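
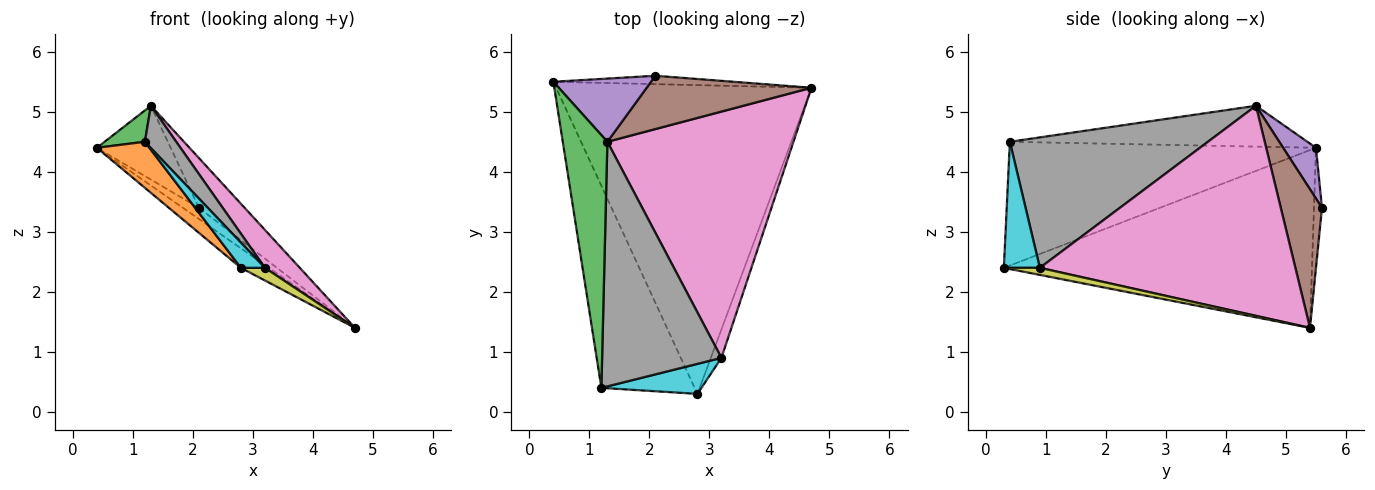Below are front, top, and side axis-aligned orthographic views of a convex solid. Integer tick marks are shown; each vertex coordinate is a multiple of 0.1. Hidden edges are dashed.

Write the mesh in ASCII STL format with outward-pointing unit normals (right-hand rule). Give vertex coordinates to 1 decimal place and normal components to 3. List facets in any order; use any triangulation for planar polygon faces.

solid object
 facet normal -0.571 0.052 -0.820
  outer loop
   vertex 2.8 0.3 2.4
   vertex 0.4 5.5 4.4
   vertex 4.7 5.4 1.4
  endloop
 endfacet
 facet normal -0.791 -0.136 -0.596
  outer loop
   vertex 1.2 0.4 4.5
   vertex 0.4 5.5 4.4
   vertex 2.8 0.3 2.4
  endloop
 endfacet
 facet normal -0.672 -0.091 0.734
  outer loop
   vertex 1.2 0.4 4.5
   vertex 1.3 4.5 5.1
   vertex 0.4 5.5 4.4
  endloop
 endfacet
 facet normal -0.371 0.743 -0.557
  outer loop
   vertex 2.1 5.6 3.4
   vertex 4.7 5.4 1.4
   vertex 0.4 5.5 4.4
  endloop
 endfacet
 facet normal 0.320 0.720 0.616
  outer loop
   vertex 2.1 5.6 3.4
   vertex 0.4 5.5 4.4
   vertex 1.3 4.5 5.1
  endloop
 endfacet
 facet normal 0.524 0.581 0.623
  outer loop
   vertex 2.1 5.6 3.4
   vertex 1.3 4.5 5.1
   vertex 4.7 5.4 1.4
  endloop
 endfacet
 facet normal 0.745 -0.102 0.660
  outer loop
   vertex 3.2 0.9 2.4
   vertex 4.7 5.4 1.4
   vertex 1.3 4.5 5.1
  endloop
 endfacet
 facet normal 0.733 -0.116 0.670
  outer loop
   vertex 3.2 0.9 2.4
   vertex 1.3 4.5 5.1
   vertex 1.2 0.4 4.5
  endloop
 endfacet
 facet normal 0.520 -0.347 -0.780
  outer loop
   vertex 3.2 0.9 2.4
   vertex 2.8 0.3 2.4
   vertex 4.7 5.4 1.4
  endloop
 endfacet
 facet normal 0.694 -0.463 0.551
  outer loop
   vertex 3.2 0.9 2.4
   vertex 1.2 0.4 4.5
   vertex 2.8 0.3 2.4
  endloop
 endfacet
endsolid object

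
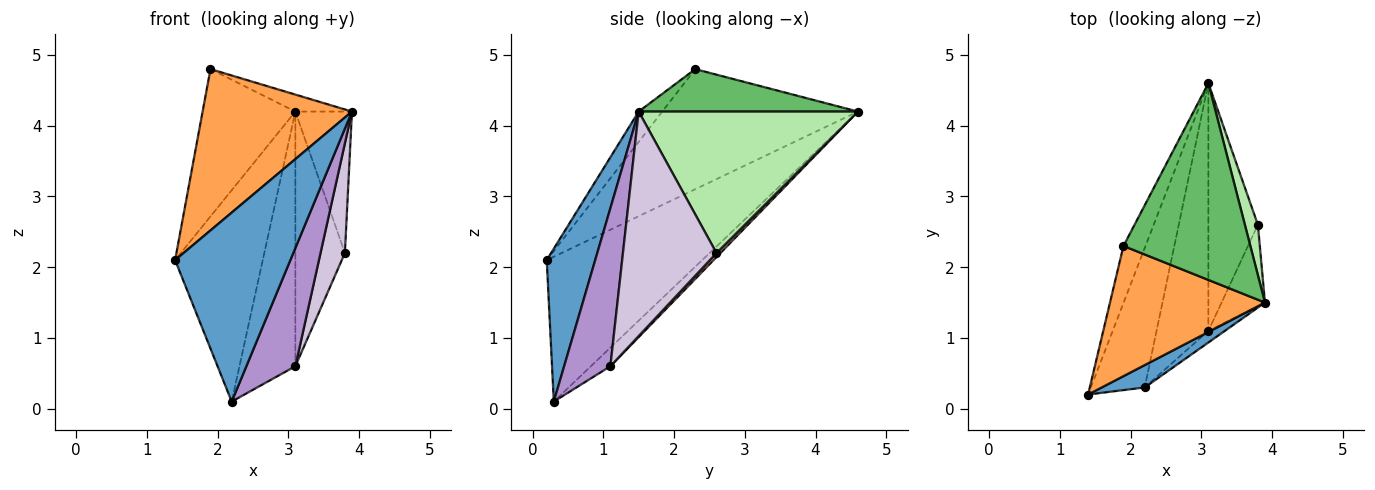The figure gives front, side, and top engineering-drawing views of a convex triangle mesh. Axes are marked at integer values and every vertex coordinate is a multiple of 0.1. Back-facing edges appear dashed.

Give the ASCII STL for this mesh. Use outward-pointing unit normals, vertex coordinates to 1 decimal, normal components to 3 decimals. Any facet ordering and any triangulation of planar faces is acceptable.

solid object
 facet normal 0.385 -0.916 0.108
  outer loop
   vertex 2.2 0.3 0.1
   vertex 3.9 1.5 4.2
   vertex 1.4 0.2 2.1
  endloop
 endfacet
 facet normal -0.829 0.467 -0.308
  outer loop
   vertex 2.2 0.3 0.1
   vertex 1.4 0.2 2.1
   vertex 3.1 4.6 4.2
  endloop
 endfacet
 facet normal -0.122 -0.772 0.623
  outer loop
   vertex 1.9 2.3 4.8
   vertex 1.4 0.2 2.1
   vertex 3.9 1.5 4.2
  endloop
 endfacet
 facet normal -0.892 0.422 -0.164
  outer loop
   vertex 1.9 2.3 4.8
   vertex 3.1 4.6 4.2
   vertex 1.4 0.2 2.1
  endloop
 endfacet
 facet normal 0.316 0.082 0.945
  outer loop
   vertex 1.9 2.3 4.8
   vertex 3.9 1.5 4.2
   vertex 3.1 4.6 4.2
  endloop
 endfacet
 facet normal 0.964 0.249 0.089
  outer loop
   vertex 3.8 2.6 2.2
   vertex 3.1 4.6 4.2
   vertex 3.9 1.5 4.2
  endloop
 endfacet
 facet normal -0.243 0.696 -0.676
  outer loop
   vertex 3.1 1.1 0.6
   vertex 2.2 0.3 0.1
   vertex 3.1 4.6 4.2
  endloop
 endfacet
 facet normal 0.057 0.716 -0.696
  outer loop
   vertex 3.1 1.1 0.6
   vertex 3.1 4.6 4.2
   vertex 3.8 2.6 2.2
  endloop
 endfacet
 facet normal 0.685 -0.725 -0.072
  outer loop
   vertex 3.1 1.1 0.6
   vertex 3.9 1.5 4.2
   vertex 2.2 0.3 0.1
  endloop
 endfacet
 facet normal 0.951 -0.248 -0.184
  outer loop
   vertex 3.1 1.1 0.6
   vertex 3.8 2.6 2.2
   vertex 3.9 1.5 4.2
  endloop
 endfacet
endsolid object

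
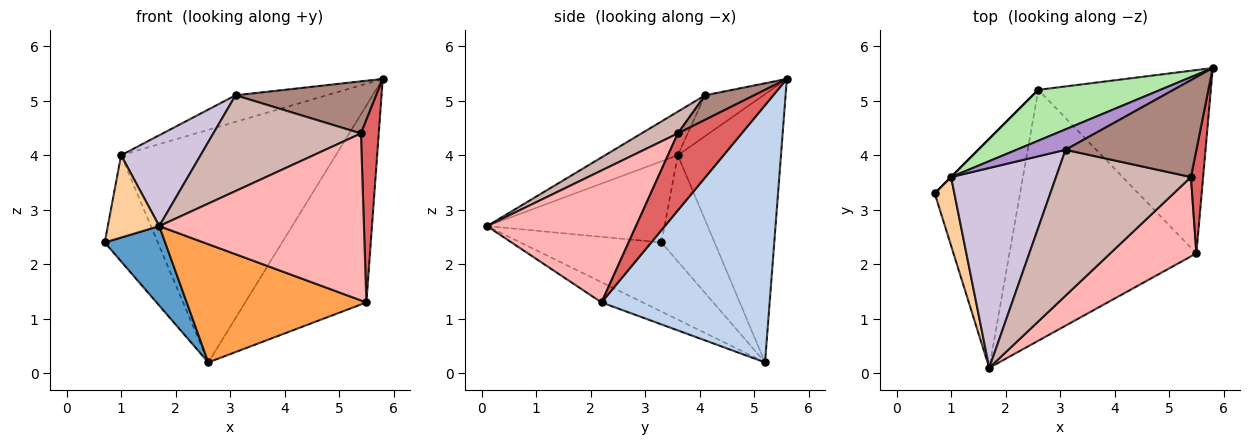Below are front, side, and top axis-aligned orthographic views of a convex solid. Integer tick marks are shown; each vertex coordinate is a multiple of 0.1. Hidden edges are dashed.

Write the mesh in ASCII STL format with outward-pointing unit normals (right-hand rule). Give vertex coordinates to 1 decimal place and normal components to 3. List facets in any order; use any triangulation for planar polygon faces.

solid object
 facet normal -0.608 -0.260 -0.750
  outer loop
   vertex 2.6 5.2 0.2
   vertex 1.7 0.1 2.7
   vertex 0.7 3.3 2.4
  endloop
 endfacet
 facet normal 0.713 0.514 -0.478
  outer loop
   vertex 5.5 2.2 1.3
   vertex 2.6 5.2 0.2
   vertex 5.8 5.6 5.4
  endloop
 endfacet
 facet normal -0.097 -0.424 -0.900
  outer loop
   vertex 5.5 2.2 1.3
   vertex 1.7 0.1 2.7
   vertex 2.6 5.2 0.2
  endloop
 endfacet
 facet normal -0.936 -0.271 0.226
  outer loop
   vertex 1.0 3.6 4.0
   vertex 0.7 3.3 2.4
   vertex 1.7 0.1 2.7
  endloop
 endfacet
 facet normal -0.707 0.707 0.000
  outer loop
   vertex 1.0 3.6 4.0
   vertex 2.6 5.2 0.2
   vertex 0.7 3.3 2.4
  endloop
 endfacet
 facet normal -0.425 0.884 0.193
  outer loop
   vertex 1.0 3.6 4.0
   vertex 5.8 5.6 5.4
   vertex 2.6 5.2 0.2
  endloop
 endfacet
 facet normal 0.952 -0.266 0.151
  outer loop
   vertex 5.4 3.6 4.4
   vertex 5.5 2.2 1.3
   vertex 5.8 5.6 5.4
  endloop
 endfacet
 facet normal 0.549 -0.755 0.359
  outer loop
   vertex 5.4 3.6 4.4
   vertex 1.7 0.1 2.7
   vertex 5.5 2.2 1.3
  endloop
 endfacet
 facet normal -0.453 0.707 0.544
  outer loop
   vertex 3.1 4.1 5.1
   vertex 5.8 5.6 5.4
   vertex 1.0 3.6 4.0
  endloop
 endfacet
 facet normal -0.354 -0.387 0.851
  outer loop
   vertex 3.1 4.1 5.1
   vertex 1.0 3.6 4.0
   vertex 1.7 0.1 2.7
  endloop
 endfacet
 facet normal 0.163 -0.467 0.869
  outer loop
   vertex 3.1 4.1 5.1
   vertex 5.4 3.6 4.4
   vertex 5.8 5.6 5.4
  endloop
 endfacet
 facet normal 0.134 -0.544 0.828
  outer loop
   vertex 3.1 4.1 5.1
   vertex 1.7 0.1 2.7
   vertex 5.4 3.6 4.4
  endloop
 endfacet
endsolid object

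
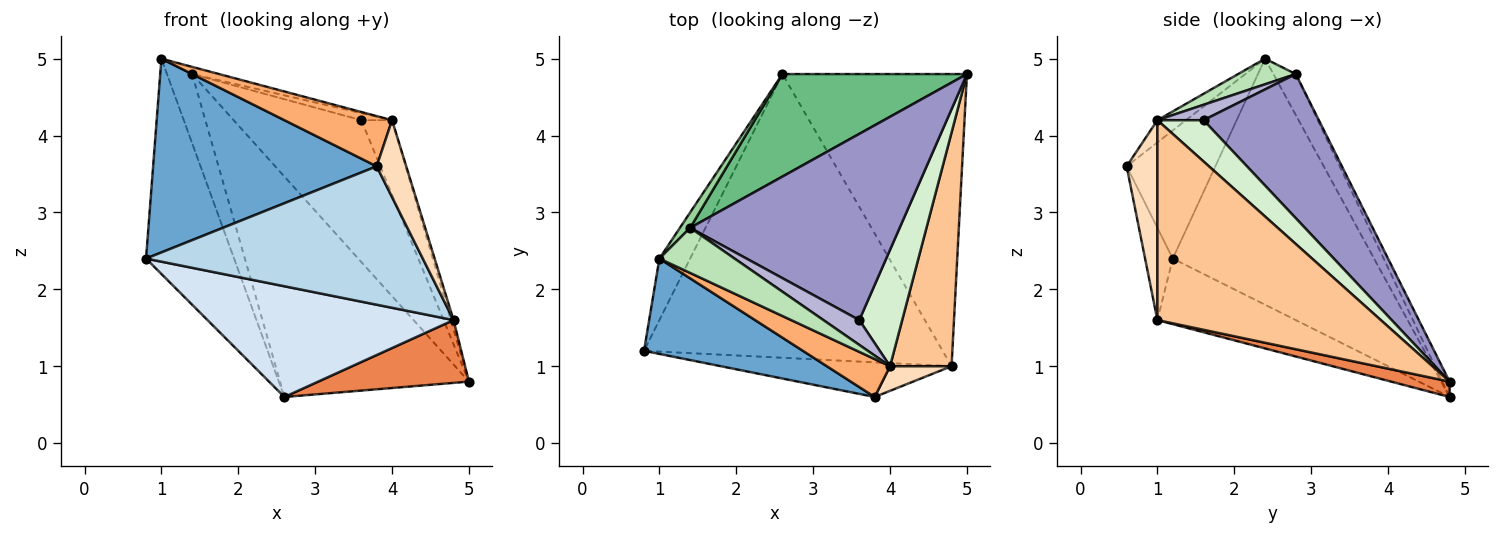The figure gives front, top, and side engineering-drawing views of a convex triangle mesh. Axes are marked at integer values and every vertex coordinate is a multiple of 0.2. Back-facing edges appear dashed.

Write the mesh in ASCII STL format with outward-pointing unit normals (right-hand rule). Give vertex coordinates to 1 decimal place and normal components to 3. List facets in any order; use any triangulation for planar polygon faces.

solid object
 facet normal -0.335 -0.845 0.416
  outer loop
   vertex 1.0 2.4 5.0
   vertex 0.8 1.2 2.4
   vertex 3.8 0.6 3.6
  endloop
 endfacet
 facet normal -0.910 0.398 -0.114
  outer loop
   vertex 2.6 4.8 0.6
   vertex 0.8 1.2 2.4
   vertex 1.0 2.4 5.0
  endloop
 endfacet
 facet normal -0.097 -0.966 -0.241
  outer loop
   vertex 4.8 1.0 1.6
   vertex 3.8 0.6 3.6
   vertex 0.8 1.2 2.4
  endloop
 endfacet
 facet normal -0.200 -0.356 -0.913
  outer loop
   vertex 4.8 1.0 1.6
   vertex 0.8 1.2 2.4
   vertex 2.6 4.8 0.6
  endloop
 endfacet
 facet normal 0.081 -0.209 -0.974
  outer loop
   vertex 4.8 1.0 1.6
   vertex 2.6 4.8 0.6
   vertex 5.0 4.8 0.8
  endloop
 endfacet
 facet normal -0.207 -0.781 0.590
  outer loop
   vertex 4.0 1.0 4.2
   vertex 1.0 2.4 5.0
   vertex 3.8 0.6 3.6
  endloop
 endfacet
 facet normal 0.956 0.012 0.294
  outer loop
   vertex 4.0 1.0 4.2
   vertex 4.8 1.0 1.6
   vertex 5.0 4.8 0.8
  endloop
 endfacet
 facet normal 0.704 -0.677 0.217
  outer loop
   vertex 4.0 1.0 4.2
   vertex 3.8 0.6 3.6
   vertex 4.8 1.0 1.6
  endloop
 endfacet
 facet normal -0.035 0.906 0.421
  outer loop
   vertex 1.4 2.8 4.8
   vertex 5.0 4.8 0.8
   vertex 2.6 4.8 0.6
  endloop
 endfacet
 facet normal -0.655 0.737 0.164
  outer loop
   vertex 1.4 2.8 4.8
   vertex 2.6 4.8 0.6
   vertex 1.0 2.4 5.0
  endloop
 endfacet
 facet normal 0.319 0.149 0.936
  outer loop
   vertex 1.4 2.8 4.8
   vertex 1.0 2.4 5.0
   vertex 4.0 1.0 4.2
  endloop
 endfacet
 facet normal 0.629 0.420 0.654
  outer loop
   vertex 3.6 1.6 4.2
   vertex 4.0 1.0 4.2
   vertex 5.0 4.8 0.8
  endloop
 endfacet
 facet normal 0.480 0.531 0.698
  outer loop
   vertex 3.6 1.6 4.2
   vertex 5.0 4.8 0.8
   vertex 1.4 2.8 4.8
  endloop
 endfacet
 facet normal 0.381 0.254 0.889
  outer loop
   vertex 3.6 1.6 4.2
   vertex 1.4 2.8 4.8
   vertex 4.0 1.0 4.2
  endloop
 endfacet
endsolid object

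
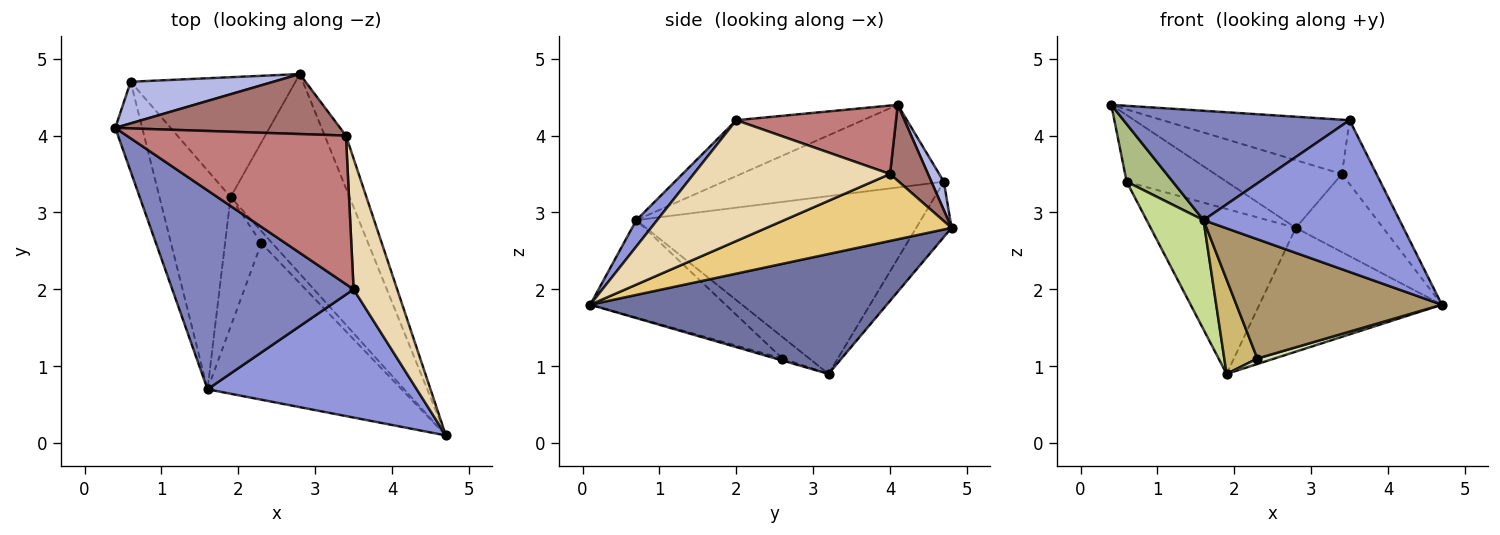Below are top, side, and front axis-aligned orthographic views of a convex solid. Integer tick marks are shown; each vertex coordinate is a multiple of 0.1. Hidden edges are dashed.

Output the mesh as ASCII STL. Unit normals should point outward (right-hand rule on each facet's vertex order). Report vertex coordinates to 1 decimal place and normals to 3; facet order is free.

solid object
 facet normal 0.651 0.400 -0.645
  outer loop
   vertex 1.9 3.2 0.9
   vertex 2.8 4.8 2.8
   vertex 4.7 0.1 1.8
  endloop
 endfacet
 facet normal -0.261 -0.465 0.846
  outer loop
   vertex 3.5 2.0 4.2
   vertex 0.4 4.1 4.4
   vertex 1.6 0.7 2.9
  endloop
 endfacet
 facet normal 0.081 -0.761 0.643
  outer loop
   vertex 3.5 2.0 4.2
   vertex 1.6 0.7 2.9
   vertex 4.7 0.1 1.8
  endloop
 endfacet
 facet normal 0.105 0.843 0.527
  outer loop
   vertex 0.6 4.7 3.4
   vertex 0.4 4.1 4.4
   vertex 2.8 4.8 2.8
  endloop
 endfacet
 facet normal -0.193 0.794 -0.577
  outer loop
   vertex 0.6 4.7 3.4
   vertex 2.8 4.8 2.8
   vertex 1.9 3.2 0.9
  endloop
 endfacet
 facet normal -0.933 -0.195 -0.304
  outer loop
   vertex 0.6 4.7 3.4
   vertex 1.6 0.7 2.9
   vertex 0.4 4.1 4.4
  endloop
 endfacet
 facet normal -0.913 -0.183 -0.365
  outer loop
   vertex 0.6 4.7 3.4
   vertex 1.9 3.2 0.9
   vertex 1.6 0.7 2.9
  endloop
 endfacet
 facet normal -0.163 -0.408 -0.898
  outer loop
   vertex 2.3 2.6 1.1
   vertex 1.9 3.2 0.9
   vertex 4.7 0.1 1.8
  endloop
 endfacet
 facet normal -0.371 -0.563 -0.739
  outer loop
   vertex 2.3 2.6 1.1
   vertex 4.7 0.1 1.8
   vertex 1.6 0.7 2.9
  endloop
 endfacet
 facet normal -0.432 -0.531 -0.729
  outer loop
   vertex 2.3 2.6 1.1
   vertex 1.6 0.7 2.9
   vertex 1.9 3.2 0.9
  endloop
 endfacet
 facet normal 0.869 0.410 -0.276
  outer loop
   vertex 3.4 4.0 3.5
   vertex 4.7 0.1 1.8
   vertex 2.8 4.8 2.8
  endloop
 endfacet
 facet normal 0.928 0.164 0.335
  outer loop
   vertex 3.4 4.0 3.5
   vertex 3.5 2.0 4.2
   vertex 4.7 0.1 1.8
  endloop
 endfacet
 facet normal 0.219 0.730 0.647
  outer loop
   vertex 3.4 4.0 3.5
   vertex 2.8 4.8 2.8
   vertex 0.4 4.1 4.4
  endloop
 endfacet
 facet normal 0.281 0.330 0.901
  outer loop
   vertex 3.4 4.0 3.5
   vertex 0.4 4.1 4.4
   vertex 3.5 2.0 4.2
  endloop
 endfacet
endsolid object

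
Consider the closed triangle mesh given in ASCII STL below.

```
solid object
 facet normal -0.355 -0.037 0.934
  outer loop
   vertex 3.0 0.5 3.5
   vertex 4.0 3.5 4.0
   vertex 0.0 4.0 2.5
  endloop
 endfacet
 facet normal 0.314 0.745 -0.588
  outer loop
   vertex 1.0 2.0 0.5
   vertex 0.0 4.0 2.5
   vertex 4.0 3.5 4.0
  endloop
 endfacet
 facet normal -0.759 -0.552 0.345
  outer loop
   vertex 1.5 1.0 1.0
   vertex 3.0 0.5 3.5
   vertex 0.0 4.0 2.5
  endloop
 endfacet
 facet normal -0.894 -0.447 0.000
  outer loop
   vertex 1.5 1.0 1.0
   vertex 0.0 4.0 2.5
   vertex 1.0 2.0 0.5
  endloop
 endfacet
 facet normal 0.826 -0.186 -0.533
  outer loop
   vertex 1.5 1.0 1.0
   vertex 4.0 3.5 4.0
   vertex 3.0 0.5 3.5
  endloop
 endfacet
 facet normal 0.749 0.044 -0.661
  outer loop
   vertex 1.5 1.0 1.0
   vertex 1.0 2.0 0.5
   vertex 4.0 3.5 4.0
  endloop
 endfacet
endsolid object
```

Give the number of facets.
6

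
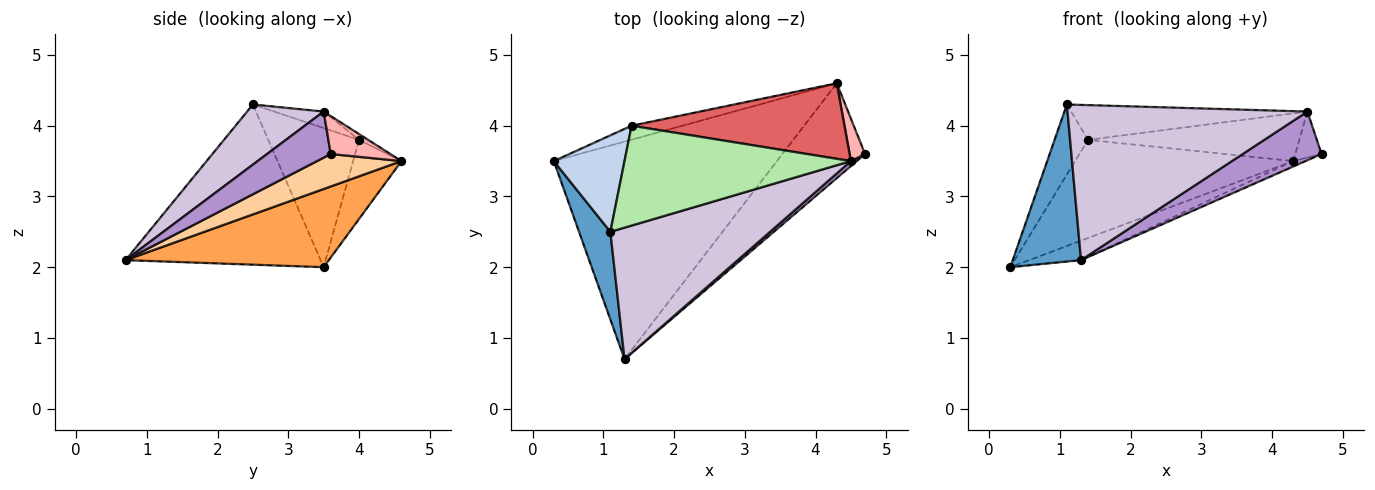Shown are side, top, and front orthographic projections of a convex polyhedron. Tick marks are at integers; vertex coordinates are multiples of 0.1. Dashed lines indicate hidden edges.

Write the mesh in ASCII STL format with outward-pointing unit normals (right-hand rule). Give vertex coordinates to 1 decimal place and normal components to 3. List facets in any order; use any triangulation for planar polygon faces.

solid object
 facet normal -0.928 -0.325 0.182
  outer loop
   vertex 1.1 2.5 4.3
   vertex 0.3 3.5 2.0
   vertex 1.3 0.7 2.1
  endloop
 endfacet
 facet normal -0.847 0.313 0.430
  outer loop
   vertex 1.4 4.0 3.8
   vertex 0.3 3.5 2.0
   vertex 1.1 2.5 4.3
  endloop
 endfacet
 facet normal 0.330 0.084 -0.940
  outer loop
   vertex 4.3 4.6 3.5
   vertex 1.3 0.7 2.1
   vertex 0.3 3.5 2.0
  endloop
 endfacet
 facet normal 0.365 0.053 -0.930
  outer loop
   vertex 4.3 4.6 3.5
   vertex 4.7 3.6 3.6
   vertex 1.3 0.7 2.1
  endloop
 endfacet
 facet normal -0.214 0.967 -0.138
  outer loop
   vertex 4.3 4.6 3.5
   vertex 0.3 3.5 2.0
   vertex 1.4 4.0 3.8
  endloop
 endfacet
 facet normal -0.069 0.328 0.942
  outer loop
   vertex 4.5 3.5 4.2
   vertex 1.4 4.0 3.8
   vertex 1.1 2.5 4.3
  endloop
 endfacet
 facet normal -0.023 0.534 0.845
  outer loop
   vertex 4.5 3.5 4.2
   vertex 4.3 4.6 3.5
   vertex 1.4 4.0 3.8
  endloop
 endfacet
 facet normal 0.858 0.378 0.349
  outer loop
   vertex 4.5 3.5 4.2
   vertex 4.7 3.6 3.6
   vertex 4.3 4.6 3.5
  endloop
 endfacet
 facet normal 0.626 -0.775 0.080
  outer loop
   vertex 4.5 3.5 4.2
   vertex 1.3 0.7 2.1
   vertex 4.7 3.6 3.6
  endloop
 endfacet
 facet normal 0.237 -0.741 0.628
  outer loop
   vertex 4.5 3.5 4.2
   vertex 1.1 2.5 4.3
   vertex 1.3 0.7 2.1
  endloop
 endfacet
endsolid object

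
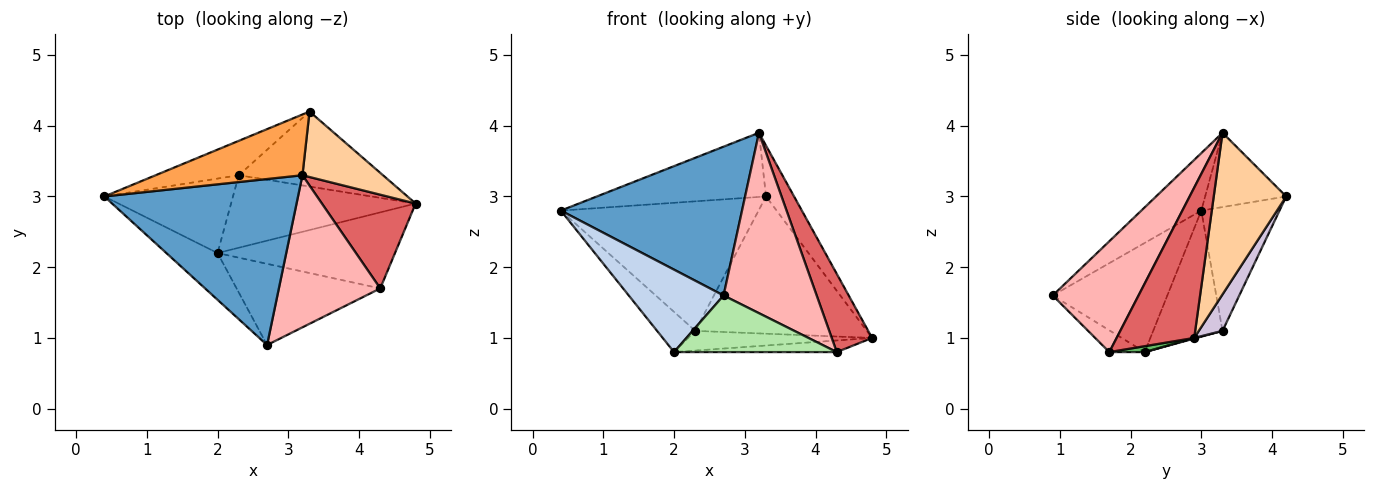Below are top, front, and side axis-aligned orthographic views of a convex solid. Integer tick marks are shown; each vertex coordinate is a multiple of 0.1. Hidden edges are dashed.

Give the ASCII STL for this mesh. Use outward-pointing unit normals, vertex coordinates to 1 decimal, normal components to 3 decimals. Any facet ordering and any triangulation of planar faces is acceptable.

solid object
 facet normal -0.216 -0.652 0.727
  outer loop
   vertex 3.2 3.3 3.9
   vertex 0.4 3.0 2.8
   vertex 2.7 0.9 1.6
  endloop
 endfacet
 facet normal -0.725 -0.599 -0.340
  outer loop
   vertex 2.0 2.2 0.8
   vertex 2.7 0.9 1.6
   vertex 0.4 3.0 2.8
  endloop
 endfacet
 facet normal -0.329 0.686 0.649
  outer loop
   vertex 3.3 4.2 3.0
   vertex 0.4 3.0 2.8
   vertex 3.2 3.3 3.9
  endloop
 endfacet
 facet normal 0.846 0.327 0.421
  outer loop
   vertex 3.3 4.2 3.0
   vertex 3.2 3.3 3.9
   vertex 4.8 2.9 1.0
  endloop
 endfacet
 facet normal 0.033 0.151 -0.988
  outer loop
   vertex 4.3 1.7 0.8
   vertex 2.0 2.2 0.8
   vertex 4.8 2.9 1.0
  endloop
 endfacet
 facet normal -0.123 -0.567 -0.814
  outer loop
   vertex 4.3 1.7 0.8
   vertex 2.7 0.9 1.6
   vertex 2.0 2.2 0.8
  endloop
 endfacet
 facet normal 0.776 -0.404 0.484
  outer loop
   vertex 4.3 1.7 0.8
   vertex 4.8 2.9 1.0
   vertex 3.2 3.3 3.9
  endloop
 endfacet
 facet normal 0.576 -0.625 0.527
  outer loop
   vertex 4.3 1.7 0.8
   vertex 3.2 3.3 3.9
   vertex 2.7 0.9 1.6
  endloop
 endfacet
 facet normal 0.003 0.262 -0.965
  outer loop
   vertex 2.3 3.3 1.1
   vertex 4.8 2.9 1.0
   vertex 2.0 2.2 0.8
  endloop
 endfacet
 facet normal 0.120 0.871 -0.476
  outer loop
   vertex 2.3 3.3 1.1
   vertex 3.3 4.2 3.0
   vertex 4.8 2.9 1.0
  endloop
 endfacet
 facet normal -0.653 0.360 -0.666
  outer loop
   vertex 2.3 3.3 1.1
   vertex 2.0 2.2 0.8
   vertex 0.4 3.0 2.8
  endloop
 endfacet
 facet normal -0.357 0.903 -0.240
  outer loop
   vertex 2.3 3.3 1.1
   vertex 0.4 3.0 2.8
   vertex 3.3 4.2 3.0
  endloop
 endfacet
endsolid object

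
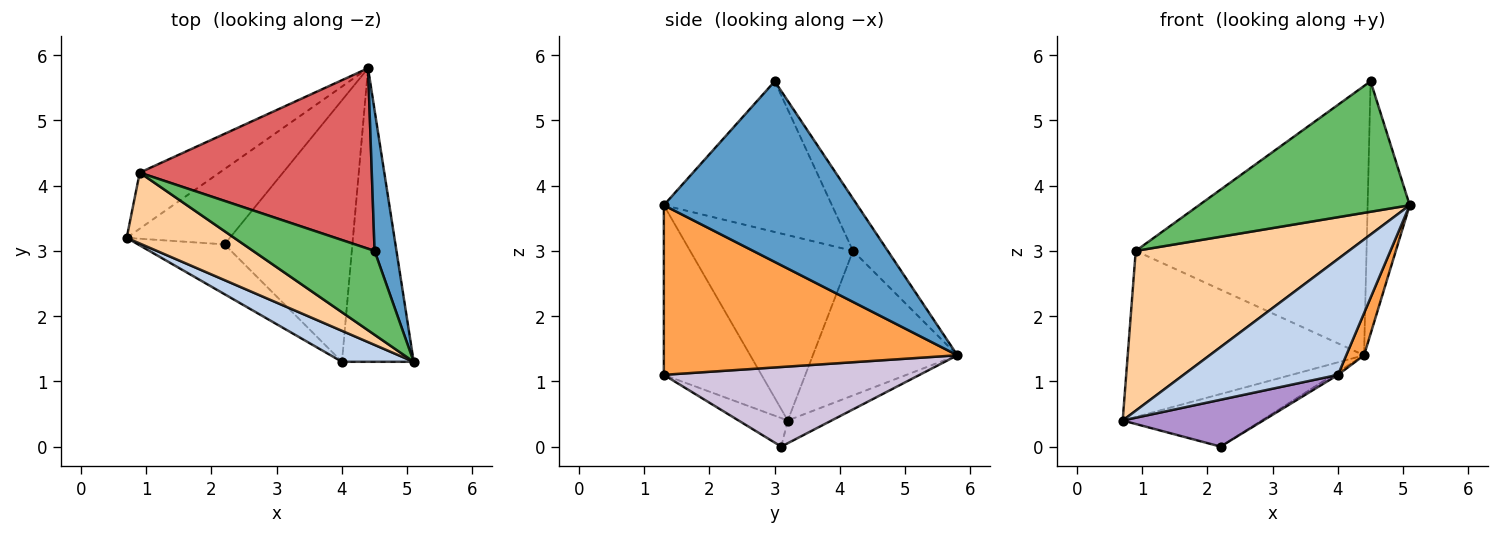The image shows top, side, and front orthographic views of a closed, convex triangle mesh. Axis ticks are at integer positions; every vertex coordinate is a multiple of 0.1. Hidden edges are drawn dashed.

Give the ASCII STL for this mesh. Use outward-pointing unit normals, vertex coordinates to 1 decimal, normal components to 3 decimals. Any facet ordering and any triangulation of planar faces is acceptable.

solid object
 facet normal 0.970 0.211 0.118
  outer loop
   vertex 4.5 3.0 5.6
   vertex 5.1 1.3 3.7
   vertex 4.4 5.8 1.4
  endloop
 endfacet
 facet normal -0.521 -0.824 0.221
  outer loop
   vertex 4.0 1.3 1.1
   vertex 5.1 1.3 3.7
   vertex 0.7 3.2 0.4
  endloop
 endfacet
 facet normal 0.920 -0.056 -0.389
  outer loop
   vertex 4.0 1.3 1.1
   vertex 4.4 5.8 1.4
   vertex 5.1 1.3 3.7
  endloop
 endfacet
 facet normal -0.573 -0.749 0.332
  outer loop
   vertex 0.9 4.2 3.0
   vertex 0.7 3.2 0.4
   vertex 5.1 1.3 3.7
  endloop
 endfacet
 facet normal -0.557 -0.699 0.449
  outer loop
   vertex 0.9 4.2 3.0
   vertex 5.1 1.3 3.7
   vertex 4.5 3.0 5.6
  endloop
 endfacet
 facet normal -0.501 0.820 -0.277
  outer loop
   vertex 0.9 4.2 3.0
   vertex 4.4 5.8 1.4
   vertex 0.7 3.2 0.4
  endloop
 endfacet
 facet normal -0.124 0.824 0.552
  outer loop
   vertex 0.9 4.2 3.0
   vertex 4.5 3.0 5.6
   vertex 4.4 5.8 1.4
  endloop
 endfacet
 facet normal -0.178 0.563 -0.807
  outer loop
   vertex 2.2 3.1 0.0
   vertex 0.7 3.2 0.4
   vertex 4.4 5.8 1.4
  endloop
 endfacet
 facet normal -0.233 -0.666 -0.708
  outer loop
   vertex 2.2 3.1 0.0
   vertex 4.0 1.3 1.1
   vertex 0.7 3.2 0.4
  endloop
 endfacet
 facet normal 0.528 0.010 -0.849
  outer loop
   vertex 2.2 3.1 0.0
   vertex 4.4 5.8 1.4
   vertex 4.0 1.3 1.1
  endloop
 endfacet
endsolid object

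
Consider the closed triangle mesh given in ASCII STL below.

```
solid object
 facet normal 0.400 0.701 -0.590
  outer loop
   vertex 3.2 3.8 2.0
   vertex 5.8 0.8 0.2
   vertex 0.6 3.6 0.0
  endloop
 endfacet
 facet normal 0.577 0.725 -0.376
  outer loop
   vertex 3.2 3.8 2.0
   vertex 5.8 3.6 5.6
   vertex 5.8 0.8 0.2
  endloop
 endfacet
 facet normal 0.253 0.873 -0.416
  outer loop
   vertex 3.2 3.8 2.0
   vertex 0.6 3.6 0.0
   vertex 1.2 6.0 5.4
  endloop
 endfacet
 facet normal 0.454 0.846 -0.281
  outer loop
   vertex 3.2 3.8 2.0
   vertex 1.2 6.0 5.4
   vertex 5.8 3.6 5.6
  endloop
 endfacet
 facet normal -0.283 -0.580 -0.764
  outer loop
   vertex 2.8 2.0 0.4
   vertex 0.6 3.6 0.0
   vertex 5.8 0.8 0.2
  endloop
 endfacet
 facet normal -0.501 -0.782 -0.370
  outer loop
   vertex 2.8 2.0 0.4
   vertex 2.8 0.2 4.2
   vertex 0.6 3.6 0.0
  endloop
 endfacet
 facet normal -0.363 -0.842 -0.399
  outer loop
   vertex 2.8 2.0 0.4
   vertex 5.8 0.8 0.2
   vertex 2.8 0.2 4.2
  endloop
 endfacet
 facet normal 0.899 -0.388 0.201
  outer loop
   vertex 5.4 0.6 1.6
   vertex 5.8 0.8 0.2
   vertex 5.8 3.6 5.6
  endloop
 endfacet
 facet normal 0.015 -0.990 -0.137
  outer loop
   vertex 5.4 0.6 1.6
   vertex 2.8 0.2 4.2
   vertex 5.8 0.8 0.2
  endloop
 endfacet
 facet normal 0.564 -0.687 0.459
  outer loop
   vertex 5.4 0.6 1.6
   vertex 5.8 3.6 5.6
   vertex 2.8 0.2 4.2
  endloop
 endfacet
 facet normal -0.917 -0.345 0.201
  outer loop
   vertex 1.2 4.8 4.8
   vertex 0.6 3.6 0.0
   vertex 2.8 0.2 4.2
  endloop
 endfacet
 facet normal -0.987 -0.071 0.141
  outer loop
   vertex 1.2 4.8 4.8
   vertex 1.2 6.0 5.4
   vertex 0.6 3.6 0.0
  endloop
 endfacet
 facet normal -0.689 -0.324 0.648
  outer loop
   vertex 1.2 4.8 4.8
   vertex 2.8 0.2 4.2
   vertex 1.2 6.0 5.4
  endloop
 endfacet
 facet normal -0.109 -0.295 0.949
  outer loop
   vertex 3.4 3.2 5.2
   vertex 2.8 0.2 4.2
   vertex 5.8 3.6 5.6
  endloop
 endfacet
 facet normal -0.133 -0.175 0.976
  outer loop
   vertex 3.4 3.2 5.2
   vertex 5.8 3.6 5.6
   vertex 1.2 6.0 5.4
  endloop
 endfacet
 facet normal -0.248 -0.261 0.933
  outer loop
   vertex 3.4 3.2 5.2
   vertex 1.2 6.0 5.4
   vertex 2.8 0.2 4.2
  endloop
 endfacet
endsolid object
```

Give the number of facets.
16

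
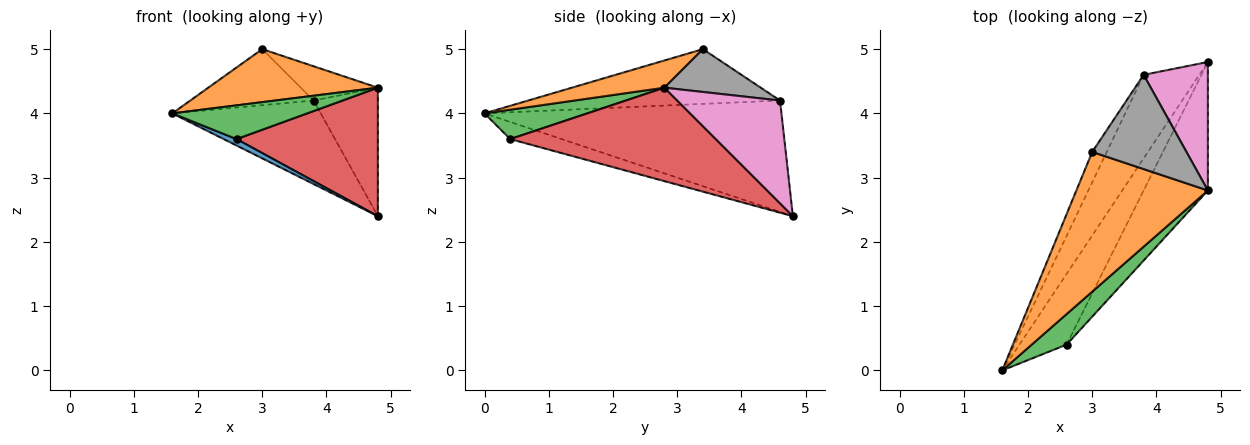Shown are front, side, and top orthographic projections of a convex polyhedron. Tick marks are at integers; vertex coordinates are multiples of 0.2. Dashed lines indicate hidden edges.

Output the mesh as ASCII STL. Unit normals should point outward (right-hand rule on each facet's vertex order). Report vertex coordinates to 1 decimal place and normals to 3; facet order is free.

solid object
 facet normal -0.341 -0.085 -0.936
  outer loop
   vertex 2.6 0.4 3.6
   vertex 1.6 0.0 4.0
   vertex 4.8 4.8 2.4
  endloop
 endfacet
 facet normal 0.190 -0.348 0.918
  outer loop
   vertex 4.8 2.8 4.4
   vertex 3.0 3.4 5.0
   vertex 1.6 0.0 4.0
  endloop
 endfacet
 facet normal 0.492 -0.646 0.584
  outer loop
   vertex 4.8 2.8 4.4
   vertex 1.6 0.0 4.0
   vertex 2.6 0.4 3.6
  endloop
 endfacet
 facet normal 0.717 -0.493 -0.493
  outer loop
   vertex 4.8 2.8 4.4
   vertex 2.6 0.4 3.6
   vertex 4.8 4.8 2.4
  endloop
 endfacet
 facet normal -0.816 0.408 -0.408
  outer loop
   vertex 3.8 4.6 4.2
   vertex 4.8 4.8 2.4
   vertex 1.6 0.0 4.0
  endloop
 endfacet
 facet normal -0.874 0.428 -0.232
  outer loop
   vertex 3.8 4.6 4.2
   vertex 1.6 0.0 4.0
   vertex 3.0 3.4 5.0
  endloop
 endfacet
 facet normal 0.749 0.468 0.468
  outer loop
   vertex 3.8 4.6 4.2
   vertex 4.8 2.8 4.4
   vertex 4.8 4.8 2.4
  endloop
 endfacet
 facet normal 0.393 0.314 0.864
  outer loop
   vertex 3.8 4.6 4.2
   vertex 3.0 3.4 5.0
   vertex 4.8 2.8 4.4
  endloop
 endfacet
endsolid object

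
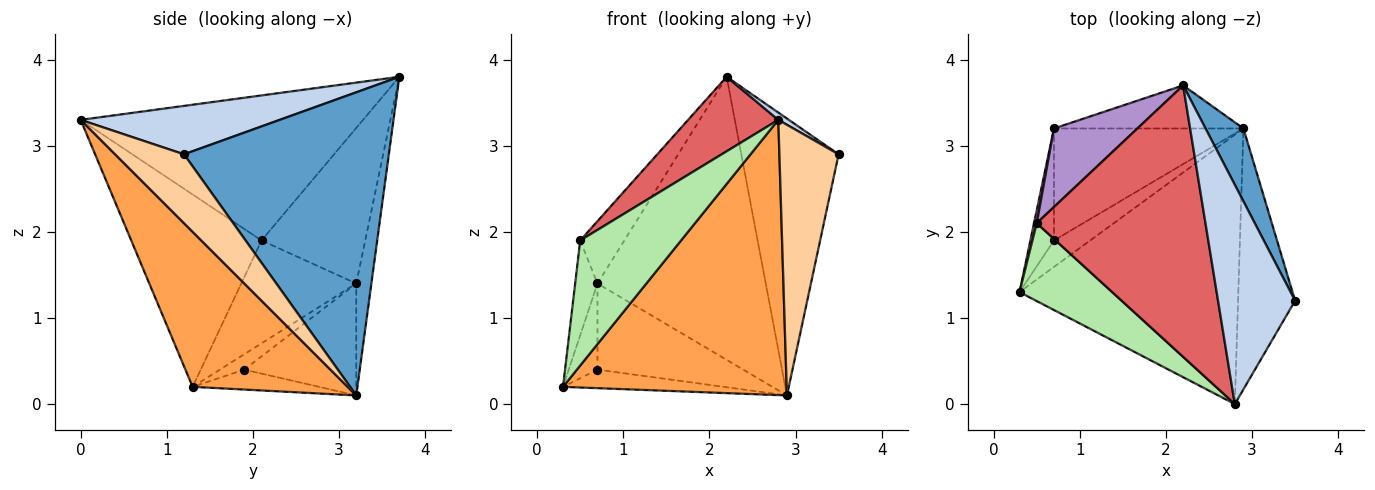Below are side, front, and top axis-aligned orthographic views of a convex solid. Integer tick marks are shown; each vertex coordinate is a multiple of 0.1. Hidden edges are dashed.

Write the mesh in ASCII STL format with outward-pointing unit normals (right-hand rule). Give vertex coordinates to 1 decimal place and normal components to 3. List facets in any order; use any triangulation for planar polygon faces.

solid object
 facet normal 0.898 0.426 0.112
  outer loop
   vertex 2.9 3.2 0.1
   vertex 2.2 3.7 3.8
   vertex 3.5 1.2 2.9
  endloop
 endfacet
 facet normal 0.532 -0.028 0.846
  outer loop
   vertex 2.8 0.0 3.3
   vertex 3.5 1.2 2.9
   vertex 2.2 3.7 3.8
  endloop
 endfacet
 facet normal 0.444 -0.641 -0.627
  outer loop
   vertex 2.8 0.0 3.3
   vertex 0.3 1.3 0.2
   vertex 2.9 3.2 0.1
  endloop
 endfacet
 facet normal 0.642 -0.552 -0.532
  outer loop
   vertex 2.8 0.0 3.3
   vertex 2.9 3.2 0.1
   vertex 3.5 1.2 2.9
  endloop
 endfacet
 facet normal -0.089 0.985 -0.150
  outer loop
   vertex 0.7 3.2 1.4
   vertex 2.2 3.7 3.8
   vertex 2.9 3.2 0.1
  endloop
 endfacet
 facet normal -0.739 -0.572 0.356
  outer loop
   vertex 0.5 2.1 1.9
   vertex 0.3 1.3 0.2
   vertex 2.8 0.0 3.3
  endloop
 endfacet
 facet normal -0.638 -0.204 0.743
  outer loop
   vertex 0.5 2.1 1.9
   vertex 2.8 0.0 3.3
   vertex 2.2 3.7 3.8
  endloop
 endfacet
 facet normal -0.981 0.190 0.026
  outer loop
   vertex 0.5 2.1 1.9
   vertex 0.7 3.2 1.4
   vertex 0.3 1.3 0.2
  endloop
 endfacet
 facet normal -0.825 0.351 0.443
  outer loop
   vertex 0.5 2.1 1.9
   vertex 2.2 3.7 3.8
   vertex 0.7 3.2 1.4
  endloop
 endfacet
 facet normal -0.411 0.523 -0.747
  outer loop
   vertex 0.7 1.9 0.4
   vertex 2.9 3.2 0.1
   vertex 0.3 1.3 0.2
  endloop
 endfacet
 facet normal -0.460 0.541 -0.704
  outer loop
   vertex 0.7 1.9 0.4
   vertex 0.3 1.3 0.2
   vertex 0.7 3.2 1.4
  endloop
 endfacet
 facet normal -0.424 0.552 -0.718
  outer loop
   vertex 0.7 1.9 0.4
   vertex 0.7 3.2 1.4
   vertex 2.9 3.2 0.1
  endloop
 endfacet
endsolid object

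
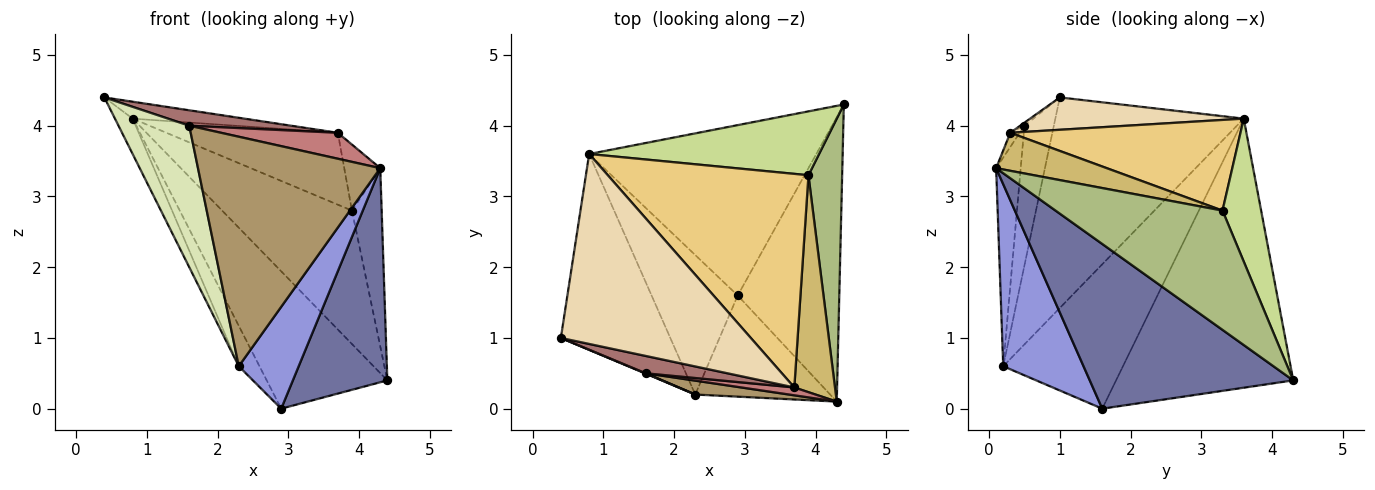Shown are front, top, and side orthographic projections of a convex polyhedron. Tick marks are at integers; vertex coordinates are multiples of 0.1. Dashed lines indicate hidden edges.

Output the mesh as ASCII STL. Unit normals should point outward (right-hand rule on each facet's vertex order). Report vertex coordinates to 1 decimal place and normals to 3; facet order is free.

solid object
 facet normal 0.792 -0.367 -0.488
  outer loop
   vertex 2.9 1.6 0.0
   vertex 4.4 4.3 0.4
   vertex 4.3 0.1 3.4
  endloop
 endfacet
 facet normal -0.678 0.461 -0.572
  outer loop
   vertex 0.8 3.6 4.1
   vertex 4.4 4.3 0.4
   vertex 2.9 1.6 0.0
  endloop
 endfacet
 facet normal 0.689 -0.514 -0.511
  outer loop
   vertex 2.3 0.2 0.6
   vertex 2.9 1.6 0.0
   vertex 4.3 0.1 3.4
  endloop
 endfacet
 facet normal -0.884 0.083 -0.460
  outer loop
   vertex 2.3 0.2 0.6
   vertex 0.4 1.0 4.4
   vertex 0.8 3.6 4.1
  endloop
 endfacet
 facet normal -0.849 0.147 -0.507
  outer loop
   vertex 2.3 0.2 0.6
   vertex 0.8 3.6 4.1
   vertex 2.9 1.6 0.0
  endloop
 endfacet
 facet normal 0.949 0.169 0.268
  outer loop
   vertex 3.9 3.3 2.8
   vertex 4.3 0.1 3.4
   vertex 4.4 4.3 0.4
  endloop
 endfacet
 facet normal 0.259 0.871 0.417
  outer loop
   vertex 3.9 3.3 2.8
   vertex 4.4 4.3 0.4
   vertex 0.8 3.6 4.1
  endloop
 endfacet
 facet normal -0.384 -0.923 0.002
  outer loop
   vertex 1.6 0.5 4.0
   vertex 0.4 1.0 4.4
   vertex 2.3 0.2 0.6
  endloop
 endfacet
 facet normal -0.133 -0.989 0.060
  outer loop
   vertex 1.6 0.5 4.0
   vertex 2.3 0.2 0.6
   vertex 4.3 0.1 3.4
  endloop
 endfacet
 facet normal 0.667 0.217 0.713
  outer loop
   vertex 3.7 0.3 3.9
   vertex 4.3 0.1 3.4
   vertex 3.9 3.3 2.8
  endloop
 endfacet
 facet normal 0.394 0.293 0.871
  outer loop
   vertex 3.7 0.3 3.9
   vertex 3.9 3.3 2.8
   vertex 0.8 3.6 4.1
  endloop
 endfacet
 facet normal 0.167 0.088 0.982
  outer loop
   vertex 3.7 0.3 3.9
   vertex 0.8 3.6 4.1
   vertex 0.4 1.0 4.4
  endloop
 endfacet
 facet normal -0.028 -0.664 0.747
  outer loop
   vertex 3.7 0.3 3.9
   vertex 0.4 1.0 4.4
   vertex 1.6 0.5 4.0
  endloop
 endfacet
 facet normal -0.077 -0.954 0.289
  outer loop
   vertex 3.7 0.3 3.9
   vertex 1.6 0.5 4.0
   vertex 4.3 0.1 3.4
  endloop
 endfacet
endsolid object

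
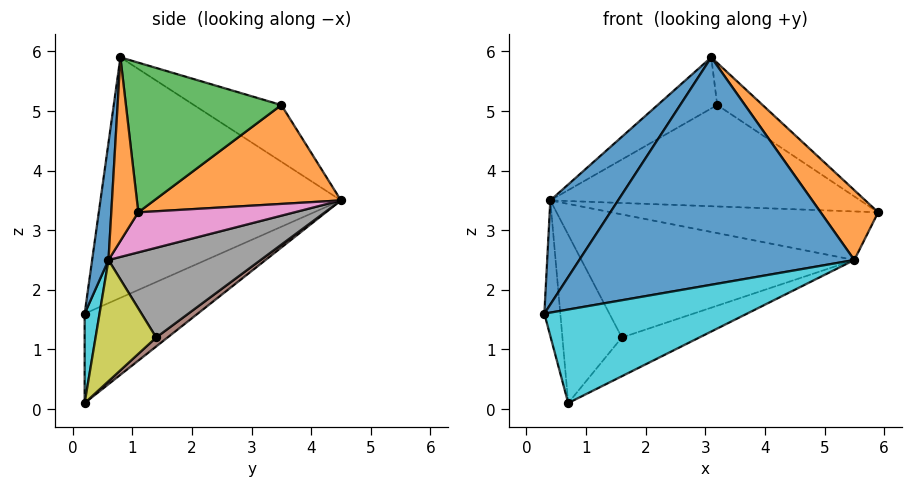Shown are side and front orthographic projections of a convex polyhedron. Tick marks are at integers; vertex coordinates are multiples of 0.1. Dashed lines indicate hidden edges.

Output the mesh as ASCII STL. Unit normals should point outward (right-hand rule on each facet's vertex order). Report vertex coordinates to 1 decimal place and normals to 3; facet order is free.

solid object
 facet normal -0.802 -0.226 0.554
  outer loop
   vertex 3.1 0.8 5.9
   vertex 0.4 4.5 3.5
   vertex 0.3 0.2 1.6
  endloop
 endfacet
 facet normal 0.484 0.804 -0.345
  outer loop
   vertex 3.2 3.5 5.1
   vertex 5.9 1.1 3.3
   vertex 0.4 4.5 3.5
  endloop
 endfacet
 facet normal 0.657 0.192 0.729
  outer loop
   vertex 3.2 3.5 5.1
   vertex 3.1 0.8 5.9
   vertex 5.9 1.1 3.3
  endloop
 endfacet
 facet normal -0.402 0.274 0.874
  outer loop
   vertex 3.2 3.5 5.1
   vertex 0.4 4.5 3.5
   vertex 3.1 0.8 5.9
  endloop
 endfacet
 facet normal -0.957 0.135 -0.255
  outer loop
   vertex 0.7 0.2 0.1
   vertex 0.3 0.2 1.6
   vertex 0.4 4.5 3.5
  endloop
 endfacet
 facet normal 0.119 0.621 -0.775
  outer loop
   vertex 1.6 1.4 1.2
   vertex 0.7 0.2 0.1
   vertex 0.4 4.5 3.5
  endloop
 endfacet
 facet normal 0.396 0.677 -0.621
  outer loop
   vertex 5.5 0.6 2.5
   vertex 0.4 4.5 3.5
   vertex 5.9 1.1 3.3
  endloop
 endfacet
 facet normal 0.358 0.642 -0.678
  outer loop
   vertex 5.5 0.6 2.5
   vertex 1.6 1.4 1.2
   vertex 0.4 4.5 3.5
  endloop
 endfacet
 facet normal 0.364 0.466 -0.806
  outer loop
   vertex 5.5 0.6 2.5
   vertex 0.7 0.2 0.1
   vertex 1.6 1.4 1.2
  endloop
 endfacet
 facet normal 0.073 -0.997 0.020
  outer loop
   vertex 5.5 0.6 2.5
   vertex 0.3 0.2 1.6
   vertex 0.7 0.2 0.1
  endloop
 endfacet
 facet normal 0.059 -0.993 0.100
  outer loop
   vertex 5.5 0.6 2.5
   vertex 3.1 0.8 5.9
   vertex 0.3 0.2 1.6
  endloop
 endfacet
 facet normal 0.401 -0.854 0.333
  outer loop
   vertex 5.5 0.6 2.5
   vertex 5.9 1.1 3.3
   vertex 3.1 0.8 5.9
  endloop
 endfacet
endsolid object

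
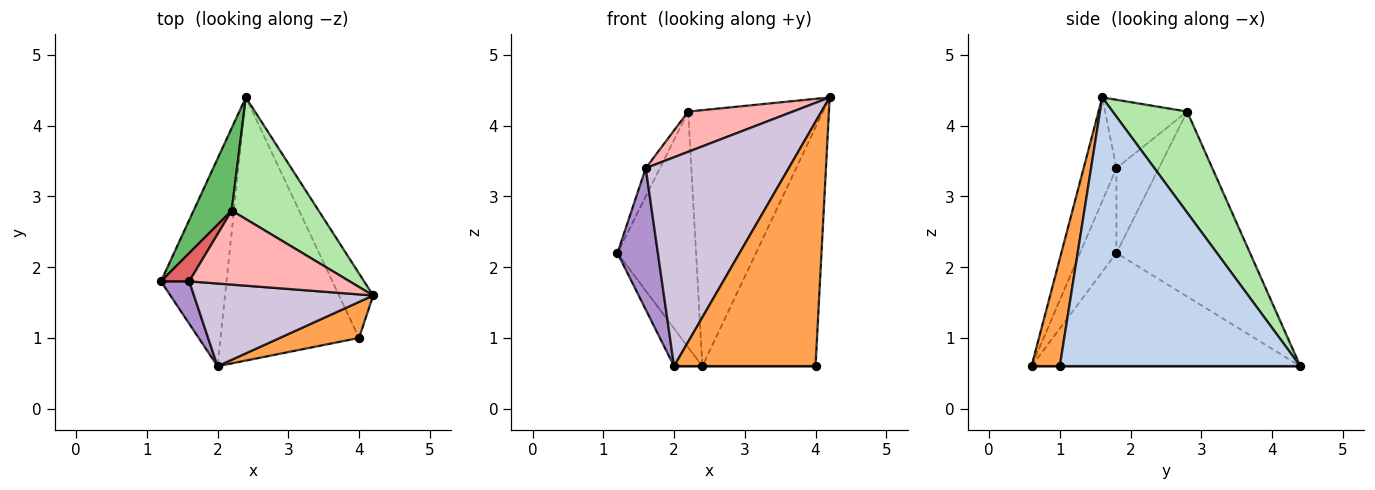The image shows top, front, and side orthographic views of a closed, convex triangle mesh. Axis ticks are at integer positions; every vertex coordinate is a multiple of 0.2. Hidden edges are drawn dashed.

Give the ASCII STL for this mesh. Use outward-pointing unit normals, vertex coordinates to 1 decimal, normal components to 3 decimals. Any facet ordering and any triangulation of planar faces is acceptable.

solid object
 facet normal -0.862 0.091 -0.499
  outer loop
   vertex 2.0 0.6 0.6
   vertex 1.2 1.8 2.2
   vertex 2.4 4.4 0.6
  endloop
 endfacet
 facet normal 0.899 0.423 -0.114
  outer loop
   vertex 4.0 1.0 0.6
   vertex 2.4 4.4 0.6
   vertex 4.2 1.6 4.4
  endloop
 endfacet
 facet normal 0.194 -0.970 0.143
  outer loop
   vertex 4.0 1.0 0.6
   vertex 4.2 1.6 4.4
   vertex 2.0 0.6 0.6
  endloop
 endfacet
 facet normal 0.000 0.000 -1.000
  outer loop
   vertex 4.0 1.0 0.6
   vertex 2.0 0.6 0.6
   vertex 2.4 4.4 0.6
  endloop
 endfacet
 facet normal -0.849 0.499 0.175
  outer loop
   vertex 2.2 2.8 4.2
   vertex 2.4 4.4 0.6
   vertex 1.2 1.8 2.2
  endloop
 endfacet
 facet normal 0.447 0.808 0.384
  outer loop
   vertex 2.2 2.8 4.2
   vertex 4.2 1.6 4.4
   vertex 2.4 4.4 0.6
  endloop
 endfacet
 facet normal -0.905 0.302 0.302
  outer loop
   vertex 1.6 1.8 3.4
   vertex 2.2 2.8 4.2
   vertex 1.2 1.8 2.2
  endloop
 endfacet
 facet normal -0.351 -0.448 0.823
  outer loop
   vertex 1.6 1.8 3.4
   vertex 4.2 1.6 4.4
   vertex 2.2 2.8 4.2
  endloop
 endfacet
 facet normal -0.653 -0.725 0.218
  outer loop
   vertex 1.6 1.8 3.4
   vertex 1.2 1.8 2.2
   vertex 2.0 0.6 0.6
  endloop
 endfacet
 facet normal -0.208 -0.909 0.360
  outer loop
   vertex 1.6 1.8 3.4
   vertex 2.0 0.6 0.6
   vertex 4.2 1.6 4.4
  endloop
 endfacet
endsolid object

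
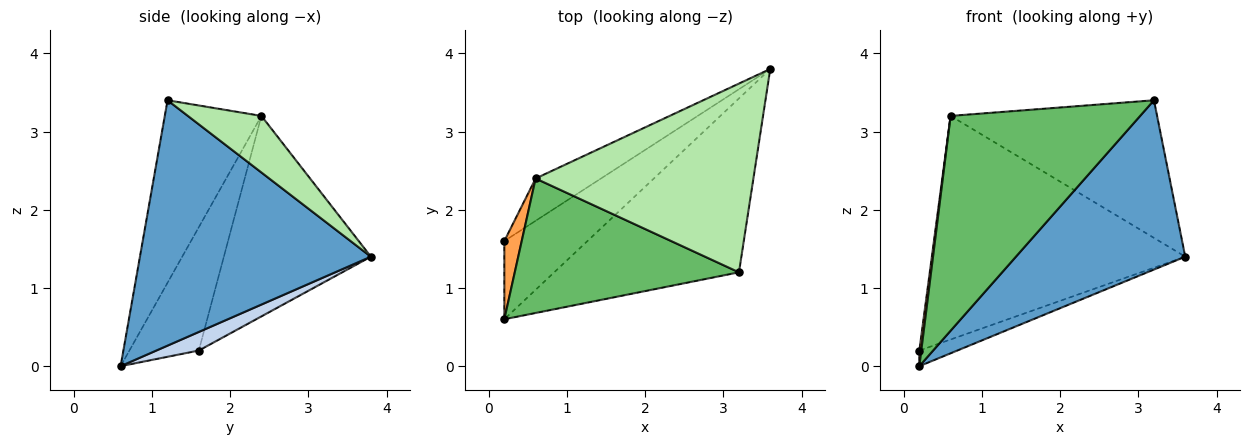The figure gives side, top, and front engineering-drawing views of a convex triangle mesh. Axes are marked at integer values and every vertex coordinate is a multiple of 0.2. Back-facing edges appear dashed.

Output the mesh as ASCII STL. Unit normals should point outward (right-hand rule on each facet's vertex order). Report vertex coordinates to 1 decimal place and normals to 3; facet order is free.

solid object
 facet normal 0.689 -0.505 -0.519
  outer loop
   vertex 3.2 1.2 3.4
   vertex 0.2 0.6 0.0
   vertex 3.6 3.8 1.4
  endloop
 endfacet
 facet normal 0.214 0.192 -0.958
  outer loop
   vertex 0.2 1.6 0.2
   vertex 3.6 3.8 1.4
   vertex 0.2 0.6 0.0
  endloop
 endfacet
 facet normal -0.990 -0.028 0.139
  outer loop
   vertex 0.6 2.4 3.2
   vertex 0.2 1.6 0.2
   vertex 0.2 0.6 0.0
  endloop
 endfacet
 facet normal -0.495 0.854 -0.162
  outer loop
   vertex 0.6 2.4 3.2
   vertex 3.6 3.8 1.4
   vertex 0.2 1.6 0.2
  endloop
 endfacet
 facet normal -0.397 -0.778 0.487
  outer loop
   vertex 0.6 2.4 3.2
   vertex 0.2 0.6 0.0
   vertex 3.2 1.2 3.4
  endloop
 endfacet
 facet normal 0.205 0.577 0.791
  outer loop
   vertex 0.6 2.4 3.2
   vertex 3.2 1.2 3.4
   vertex 3.6 3.8 1.4
  endloop
 endfacet
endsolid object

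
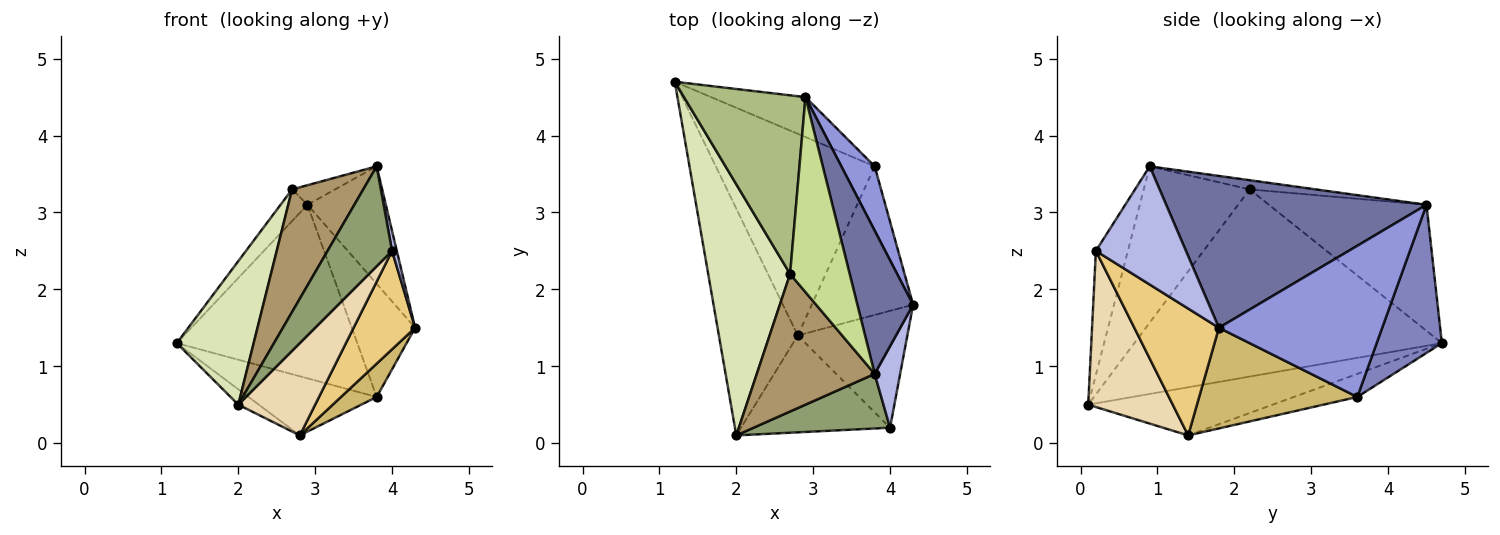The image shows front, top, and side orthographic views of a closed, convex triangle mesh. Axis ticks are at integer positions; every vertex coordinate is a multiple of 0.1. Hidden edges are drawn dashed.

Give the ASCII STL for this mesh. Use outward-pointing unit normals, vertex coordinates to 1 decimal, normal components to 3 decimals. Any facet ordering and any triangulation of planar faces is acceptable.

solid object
 facet normal 0.903 0.272 0.332
  outer loop
   vertex 2.9 4.5 3.1
   vertex 3.8 0.9 3.6
   vertex 4.3 1.8 1.5
  endloop
 endfacet
 facet normal 0.332 0.919 -0.211
  outer loop
   vertex 3.8 3.6 0.6
   vertex 1.2 4.7 1.3
   vertex 2.9 4.5 3.1
  endloop
 endfacet
 facet normal 0.913 0.354 0.201
  outer loop
   vertex 3.8 3.6 0.6
   vertex 2.9 4.5 3.1
   vertex 4.3 1.8 1.5
  endloop
 endfacet
 facet normal 0.976 -0.052 0.210
  outer loop
   vertex 4.0 0.2 2.5
   vertex 4.3 1.8 1.5
   vertex 3.8 0.9 3.6
  endloop
 endfacet
 facet normal -0.399 -0.805 0.439
  outer loop
   vertex 4.0 0.2 2.5
   vertex 3.8 0.9 3.6
   vertex 2.0 0.1 0.5
  endloop
 endfacet
 facet normal -0.715 0.122 0.689
  outer loop
   vertex 2.7 2.2 3.3
   vertex 2.9 4.5 3.1
   vertex 1.2 4.7 1.3
  endloop
 endfacet
 facet normal -0.152 0.099 0.984
  outer loop
   vertex 2.7 2.2 3.3
   vertex 3.8 0.9 3.6
   vertex 2.9 4.5 3.1
  endloop
 endfacet
 facet normal -0.893 -0.223 0.391
  outer loop
   vertex 2.7 2.2 3.3
   vertex 1.2 4.7 1.3
   vertex 2.0 0.1 0.5
  endloop
 endfacet
 facet normal -0.704 -0.473 0.531
  outer loop
   vertex 2.7 2.2 3.3
   vertex 2.0 0.1 0.5
   vertex 3.8 0.9 3.6
  endloop
 endfacet
 facet normal 0.696 -0.157 -0.701
  outer loop
   vertex 2.8 1.4 0.1
   vertex 3.8 3.6 0.6
   vertex 4.3 1.8 1.5
  endloop
 endfacet
 facet normal 0.663 -0.482 -0.573
  outer loop
   vertex 2.8 1.4 0.1
   vertex 4.3 1.8 1.5
   vertex 4.0 0.2 2.5
  endloop
 endfacet
 facet normal 0.604 -0.549 -0.577
  outer loop
   vertex 2.8 1.4 0.1
   vertex 4.0 0.2 2.5
   vertex 2.0 0.1 0.5
  endloop
 endfacet
 facet normal -0.520 0.058 -0.852
  outer loop
   vertex 2.8 1.4 0.1
   vertex 2.0 0.1 0.5
   vertex 1.2 4.7 1.3
  endloop
 endfacet
 facet normal -0.138 0.279 -0.950
  outer loop
   vertex 2.8 1.4 0.1
   vertex 1.2 4.7 1.3
   vertex 3.8 3.6 0.6
  endloop
 endfacet
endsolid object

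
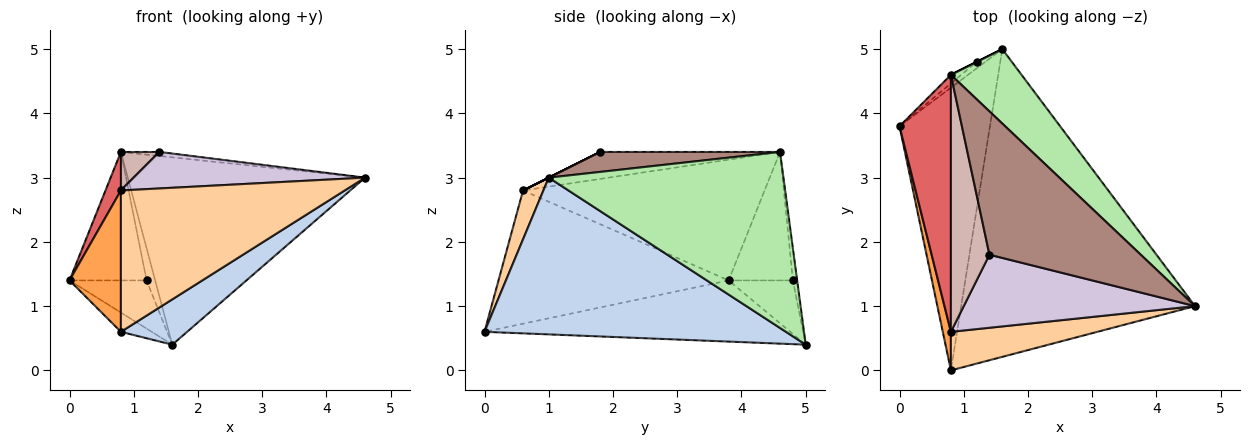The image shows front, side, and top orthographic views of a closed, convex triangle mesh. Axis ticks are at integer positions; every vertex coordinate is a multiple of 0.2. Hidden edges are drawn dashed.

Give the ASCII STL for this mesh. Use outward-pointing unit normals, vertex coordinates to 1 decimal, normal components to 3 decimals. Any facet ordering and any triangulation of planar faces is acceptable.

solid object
 facet normal -0.559 0.056 -0.827
  outer loop
   vertex 1.6 5.0 0.4
   vertex 0.8 0.0 0.6
   vertex 0.0 3.8 1.4
  endloop
 endfacet
 facet normal 0.553 -0.121 -0.824
  outer loop
   vertex 1.6 5.0 0.4
   vertex 4.6 1.0 3.0
   vertex 0.8 0.0 0.6
  endloop
 endfacet
 facet normal -0.974 -0.218 0.059
  outer loop
   vertex 0.8 0.6 2.8
   vertex 0.0 3.8 1.4
   vertex 0.8 0.0 0.6
  endloop
 endfacet
 facet normal 0.087 -0.961 0.262
  outer loop
   vertex 0.8 0.6 2.8
   vertex 0.8 0.0 0.6
   vertex 4.6 1.0 3.0
  endloop
 endfacet
 facet normal -0.637 0.764 -0.102
  outer loop
   vertex 1.2 4.8 1.4
   vertex 1.6 5.0 0.4
   vertex 0.0 3.8 1.4
  endloop
 endfacet
 facet normal 0.677 0.684 0.272
  outer loop
   vertex 0.8 4.6 3.4
   vertex 4.6 1.0 3.0
   vertex 1.6 5.0 0.4
  endloop
 endfacet
 facet normal -0.919 -0.059 0.391
  outer loop
   vertex 0.8 4.6 3.4
   vertex 0.0 3.8 1.4
   vertex 0.8 0.6 2.8
  endloop
 endfacet
 facet normal -0.447 0.894 0.000
  outer loop
   vertex 0.8 4.6 3.4
   vertex 1.6 5.0 0.4
   vertex 1.2 4.8 1.4
  endloop
 endfacet
 facet normal -0.639 0.767 -0.051
  outer loop
   vertex 0.8 4.6 3.4
   vertex 1.2 4.8 1.4
   vertex 0.0 3.8 1.4
  endloop
 endfacet
 facet normal 0.000 -0.447 0.894
  outer loop
   vertex 1.4 1.8 3.4
   vertex 0.8 0.6 2.8
   vertex 4.6 1.0 3.0
  endloop
 endfacet
 facet normal 0.131 0.028 0.991
  outer loop
   vertex 1.4 1.8 3.4
   vertex 4.6 1.0 3.0
   vertex 0.8 4.6 3.4
  endloop
 endfacet
 facet normal -0.569 -0.122 0.813
  outer loop
   vertex 1.4 1.8 3.4
   vertex 0.8 4.6 3.4
   vertex 0.8 0.6 2.8
  endloop
 endfacet
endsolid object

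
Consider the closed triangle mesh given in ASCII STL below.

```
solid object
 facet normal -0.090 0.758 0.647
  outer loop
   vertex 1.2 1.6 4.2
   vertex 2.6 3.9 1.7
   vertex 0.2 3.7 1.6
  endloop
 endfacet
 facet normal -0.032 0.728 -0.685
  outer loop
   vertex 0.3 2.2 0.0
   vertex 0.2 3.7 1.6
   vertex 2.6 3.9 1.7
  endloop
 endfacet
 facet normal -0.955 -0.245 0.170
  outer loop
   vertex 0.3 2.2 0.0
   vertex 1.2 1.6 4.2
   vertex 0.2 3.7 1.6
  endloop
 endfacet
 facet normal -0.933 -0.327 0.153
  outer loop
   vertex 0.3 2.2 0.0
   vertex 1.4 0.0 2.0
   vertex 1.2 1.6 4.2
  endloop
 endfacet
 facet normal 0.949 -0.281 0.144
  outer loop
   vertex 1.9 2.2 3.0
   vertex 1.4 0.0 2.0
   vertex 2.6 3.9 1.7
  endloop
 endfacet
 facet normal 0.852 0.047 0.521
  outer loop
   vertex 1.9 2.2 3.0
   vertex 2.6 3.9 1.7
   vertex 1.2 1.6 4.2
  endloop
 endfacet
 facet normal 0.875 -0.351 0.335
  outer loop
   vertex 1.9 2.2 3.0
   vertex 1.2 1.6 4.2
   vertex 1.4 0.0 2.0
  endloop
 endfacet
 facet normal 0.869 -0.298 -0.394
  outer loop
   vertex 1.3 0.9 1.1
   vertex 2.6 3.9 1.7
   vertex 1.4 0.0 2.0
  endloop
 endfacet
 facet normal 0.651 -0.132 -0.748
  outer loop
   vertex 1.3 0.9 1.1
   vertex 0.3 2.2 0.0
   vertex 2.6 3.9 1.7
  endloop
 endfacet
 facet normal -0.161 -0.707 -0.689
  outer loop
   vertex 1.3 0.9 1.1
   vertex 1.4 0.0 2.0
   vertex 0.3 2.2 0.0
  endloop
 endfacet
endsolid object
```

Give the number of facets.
10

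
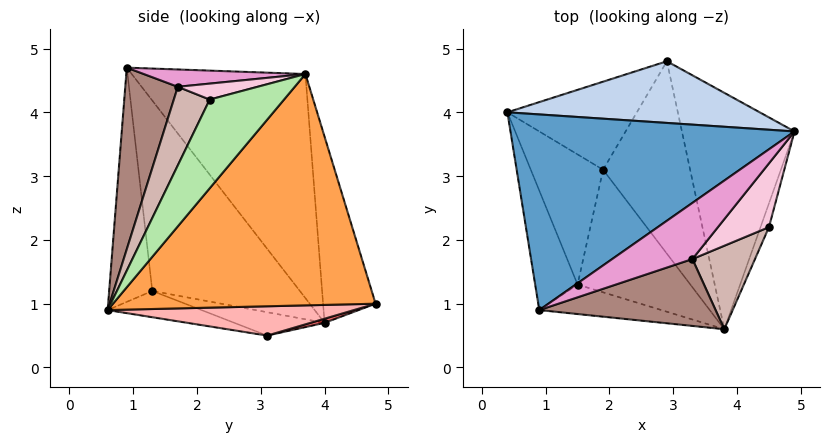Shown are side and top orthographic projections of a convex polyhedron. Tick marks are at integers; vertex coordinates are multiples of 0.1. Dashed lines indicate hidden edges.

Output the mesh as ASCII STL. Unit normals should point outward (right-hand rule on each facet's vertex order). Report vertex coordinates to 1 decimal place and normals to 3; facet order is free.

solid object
 facet normal -0.457 0.674 0.580
  outer loop
   vertex 0.9 0.9 4.7
   vertex 4.9 3.7 4.6
   vertex 0.4 4.0 0.7
  endloop
 endfacet
 facet normal -0.321 0.841 0.435
  outer loop
   vertex 2.9 4.8 1.0
   vertex 0.4 4.0 0.7
   vertex 4.9 3.7 4.6
  endloop
 endfacet
 facet normal 0.881 0.199 -0.429
  outer loop
   vertex 2.9 4.8 1.0
   vertex 4.9 3.7 4.6
   vertex 3.8 0.6 0.9
  endloop
 endfacet
 facet normal -0.894 -0.401 -0.199
  outer loop
   vertex 1.5 1.3 1.2
   vertex 0.9 0.9 4.7
   vertex 0.4 4.0 0.7
  endloop
 endfacet
 facet normal -0.306 -0.938 -0.160
  outer loop
   vertex 1.5 1.3 1.2
   vertex 3.8 0.6 0.9
   vertex 0.9 0.9 4.7
  endloop
 endfacet
 facet normal 0.968 -0.234 -0.092
  outer loop
   vertex 4.5 2.2 4.2
   vertex 3.8 0.6 0.9
   vertex 4.9 3.7 4.6
  endloop
 endfacet
 facet normal 0.031 0.265 -0.964
  outer loop
   vertex 1.9 3.1 0.5
   vertex 0.4 4.0 0.7
   vertex 2.9 4.8 1.0
  endloop
 endfacet
 facet normal 0.318 0.091 -0.944
  outer loop
   vertex 1.9 3.1 0.5
   vertex 2.9 4.8 1.0
   vertex 3.8 0.6 0.9
  endloop
 endfacet
 facet normal -0.295 -0.289 -0.911
  outer loop
   vertex 1.9 3.1 0.5
   vertex 1.5 1.3 1.2
   vertex 0.4 4.0 0.7
  endloop
 endfacet
 facet normal -0.216 -0.312 -0.925
  outer loop
   vertex 1.9 3.1 0.5
   vertex 3.8 0.6 0.9
   vertex 1.5 1.3 1.2
  endloop
 endfacet
 facet normal 0.335 -0.884 0.326
  outer loop
   vertex 3.3 1.7 4.4
   vertex 0.9 0.9 4.7
   vertex 3.8 0.6 0.9
  endloop
 endfacet
 facet normal 0.409 -0.852 0.326
  outer loop
   vertex 3.3 1.7 4.4
   vertex 3.8 0.6 0.9
   vertex 4.5 2.2 4.2
  endloop
 endfacet
 facet normal 0.204 -0.258 0.944
  outer loop
   vertex 3.3 1.7 4.4
   vertex 4.9 3.7 4.6
   vertex 0.9 0.9 4.7
  endloop
 endfacet
 facet normal 0.283 -0.317 0.905
  outer loop
   vertex 3.3 1.7 4.4
   vertex 4.5 2.2 4.2
   vertex 4.9 3.7 4.6
  endloop
 endfacet
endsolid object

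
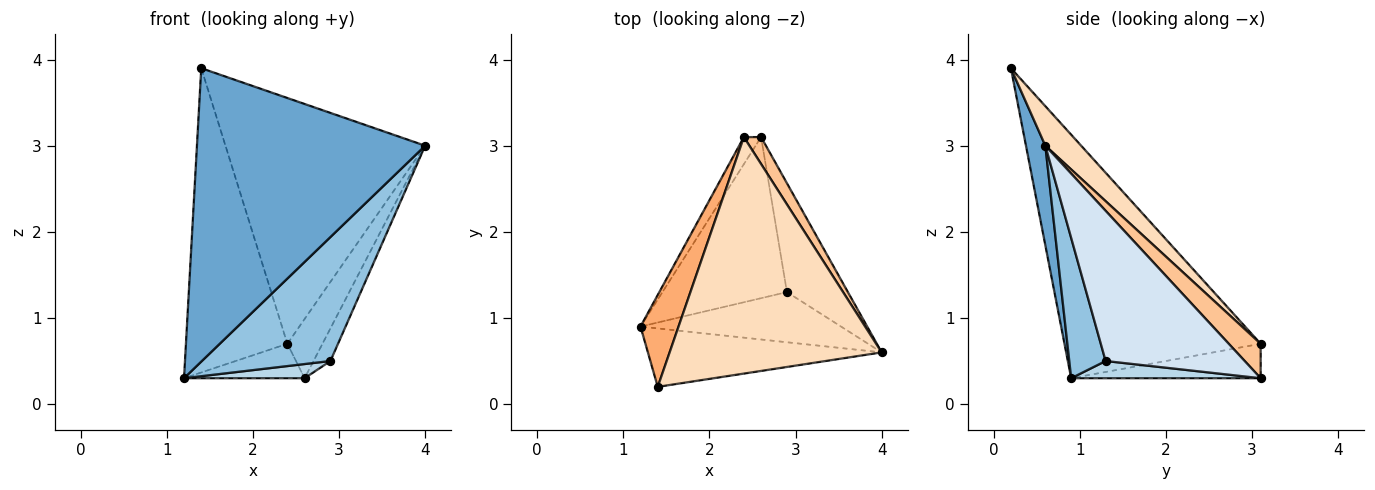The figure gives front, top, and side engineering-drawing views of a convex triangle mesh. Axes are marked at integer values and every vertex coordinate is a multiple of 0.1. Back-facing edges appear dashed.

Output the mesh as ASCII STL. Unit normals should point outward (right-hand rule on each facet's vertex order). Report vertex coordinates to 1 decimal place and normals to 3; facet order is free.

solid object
 facet normal 0.083 -0.977 -0.195
  outer loop
   vertex 1.4 0.2 3.9
   vertex 1.2 0.9 0.3
   vertex 4.0 0.6 3.0
  endloop
 endfacet
 facet normal 0.254 -0.897 -0.363
  outer loop
   vertex 2.9 1.3 0.5
   vertex 4.0 0.6 3.0
   vertex 1.2 0.9 0.3
  endloop
 endfacet
 facet normal 0.137 -0.087 -0.987
  outer loop
   vertex 2.9 1.3 0.5
   vertex 1.2 0.9 0.3
   vertex 2.6 3.1 0.3
  endloop
 endfacet
 facet normal 0.921 0.112 -0.374
  outer loop
   vertex 2.9 1.3 0.5
   vertex 2.6 3.1 0.3
   vertex 4.0 0.6 3.0
  endloop
 endfacet
 facet normal -0.777 0.495 -0.389
  outer loop
   vertex 2.4 3.1 0.7
   vertex 2.6 3.1 0.3
   vertex 1.2 0.9 0.3
  endloop
 endfacet
 facet normal -0.880 0.455 0.137
  outer loop
   vertex 2.4 3.1 0.7
   vertex 1.2 0.9 0.3
   vertex 1.4 0.2 3.9
  endloop
 endfacet
 facet normal 0.638 0.701 0.319
  outer loop
   vertex 2.4 3.1 0.7
   vertex 4.0 0.6 3.0
   vertex 2.6 3.1 0.3
  endloop
 endfacet
 facet normal 0.128 0.715 0.688
  outer loop
   vertex 2.4 3.1 0.7
   vertex 1.4 0.2 3.9
   vertex 4.0 0.6 3.0
  endloop
 endfacet
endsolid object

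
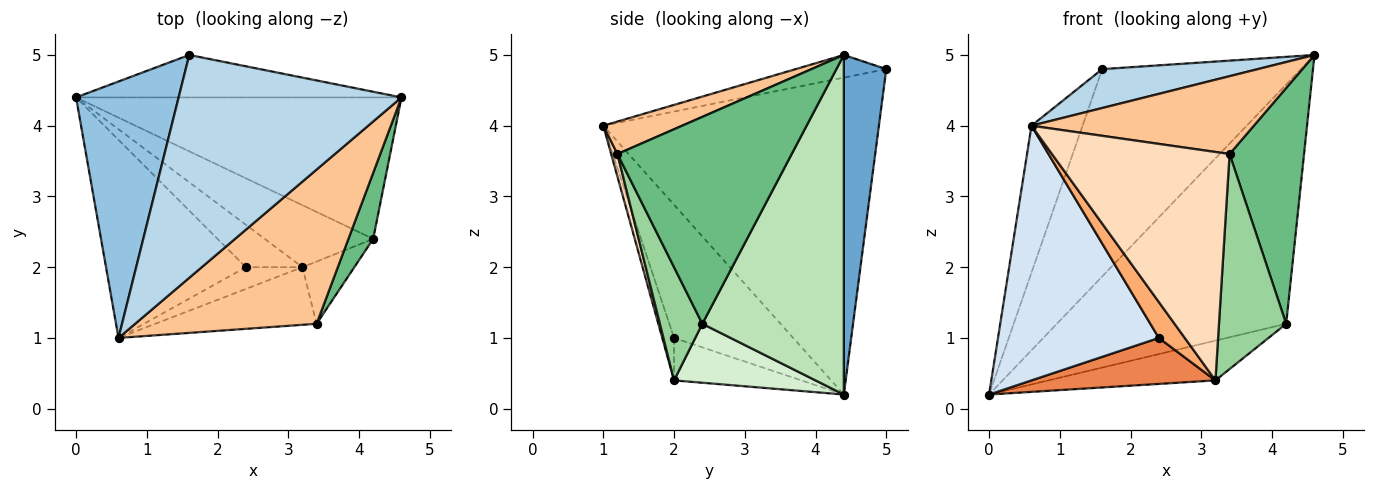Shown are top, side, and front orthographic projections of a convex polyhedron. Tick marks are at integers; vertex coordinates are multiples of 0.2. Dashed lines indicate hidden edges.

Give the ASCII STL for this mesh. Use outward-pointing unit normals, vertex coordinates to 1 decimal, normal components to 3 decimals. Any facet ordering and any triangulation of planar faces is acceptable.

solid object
 facet normal 0.205 0.959 -0.196
  outer loop
   vertex 1.6 5.0 4.8
   vertex 4.6 4.4 5.0
   vertex 0.0 4.4 0.2
  endloop
 endfacet
 facet normal -0.937 0.174 0.303
  outer loop
   vertex 1.6 5.0 4.8
   vertex 0.0 4.4 0.2
   vertex 0.6 1.0 4.0
  endloop
 endfacet
 facet normal -0.100 -0.171 0.980
  outer loop
   vertex 1.6 5.0 4.8
   vertex 0.6 1.0 4.0
   vertex 4.6 4.4 5.0
  endloop
 endfacet
 facet normal -0.505 -0.681 -0.530
  outer loop
   vertex 2.4 2.0 1.0
   vertex 0.6 1.0 4.0
   vertex 0.0 4.4 0.2
  endloop
 endfacet
 facet normal -0.453 -0.655 -0.605
  outer loop
   vertex 2.4 2.0 1.0
   vertex 0.0 4.4 0.2
   vertex 3.2 2.0 0.4
  endloop
 endfacet
 facet normal -0.362 -0.797 -0.483
  outer loop
   vertex 2.4 2.0 1.0
   vertex 3.2 2.0 0.4
   vertex 0.6 1.0 4.0
  endloop
 endfacet
 facet normal 0.158 -0.445 0.882
  outer loop
   vertex 3.4 1.2 3.6
   vertex 4.6 4.4 5.0
   vertex 0.6 1.0 4.0
  endloop
 endfacet
 facet normal 0.034 -0.969 -0.244
  outer loop
   vertex 3.4 1.2 3.6
   vertex 0.6 1.0 4.0
   vertex 3.2 2.0 0.4
  endloop
 endfacet
 facet normal 0.914 -0.391 0.109
  outer loop
   vertex 4.2 2.4 1.2
   vertex 4.6 4.4 5.0
   vertex 3.4 1.2 3.6
  endloop
 endfacet
 facet normal 0.519 -0.821 -0.238
  outer loop
   vertex 4.2 2.4 1.2
   vertex 3.4 1.2 3.6
   vertex 3.2 2.0 0.4
  endloop
 endfacet
 facet normal 0.469 0.760 -0.449
  outer loop
   vertex 4.2 2.4 1.2
   vertex 0.0 4.4 0.2
   vertex 4.6 4.4 5.0
  endloop
 endfacet
 facet normal 0.416 0.491 -0.765
  outer loop
   vertex 4.2 2.4 1.2
   vertex 3.2 2.0 0.4
   vertex 0.0 4.4 0.2
  endloop
 endfacet
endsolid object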